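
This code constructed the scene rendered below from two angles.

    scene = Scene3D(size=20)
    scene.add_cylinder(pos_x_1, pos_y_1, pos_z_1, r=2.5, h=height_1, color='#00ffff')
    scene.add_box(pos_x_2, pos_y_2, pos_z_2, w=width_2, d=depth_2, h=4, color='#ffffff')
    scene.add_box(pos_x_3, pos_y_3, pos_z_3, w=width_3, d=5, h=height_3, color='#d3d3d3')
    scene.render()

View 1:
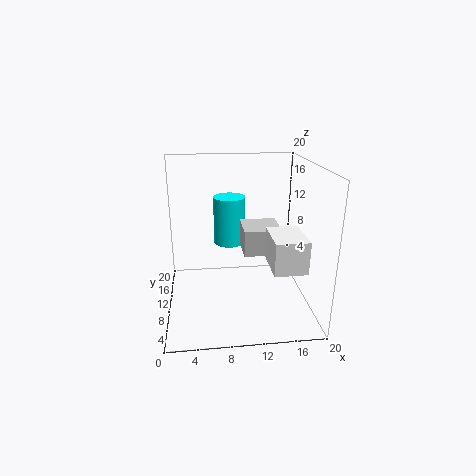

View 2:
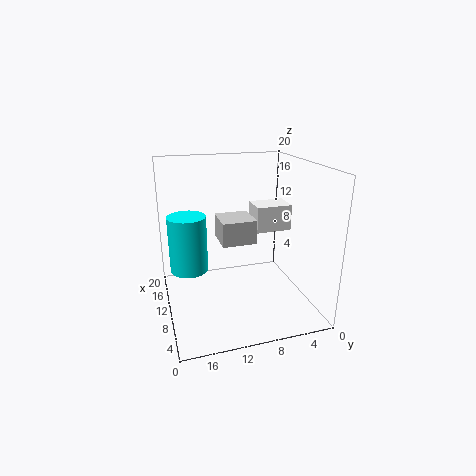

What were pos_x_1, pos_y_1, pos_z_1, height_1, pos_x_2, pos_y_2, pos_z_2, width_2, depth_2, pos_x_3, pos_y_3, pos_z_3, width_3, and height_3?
pos_x_1 = 9.5; pos_y_1 = 17; pos_z_1 = 6.5; height_1 = 7.5; pos_x_2 = 13; pos_y_2 = 0.5; pos_z_2 = 9; width_2 = 4; depth_2 = 5.5; pos_x_3 = 10.5; pos_y_3 = 7; pos_z_3 = 8.5; width_3 = 5; height_3 = 3.5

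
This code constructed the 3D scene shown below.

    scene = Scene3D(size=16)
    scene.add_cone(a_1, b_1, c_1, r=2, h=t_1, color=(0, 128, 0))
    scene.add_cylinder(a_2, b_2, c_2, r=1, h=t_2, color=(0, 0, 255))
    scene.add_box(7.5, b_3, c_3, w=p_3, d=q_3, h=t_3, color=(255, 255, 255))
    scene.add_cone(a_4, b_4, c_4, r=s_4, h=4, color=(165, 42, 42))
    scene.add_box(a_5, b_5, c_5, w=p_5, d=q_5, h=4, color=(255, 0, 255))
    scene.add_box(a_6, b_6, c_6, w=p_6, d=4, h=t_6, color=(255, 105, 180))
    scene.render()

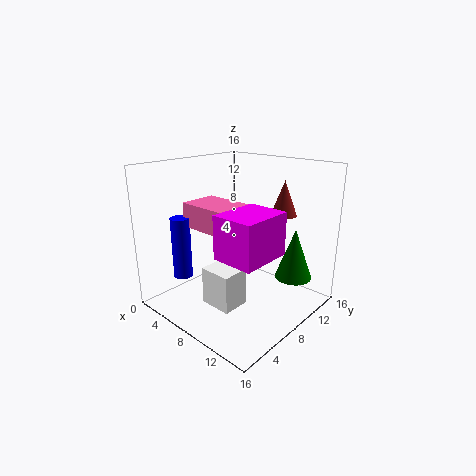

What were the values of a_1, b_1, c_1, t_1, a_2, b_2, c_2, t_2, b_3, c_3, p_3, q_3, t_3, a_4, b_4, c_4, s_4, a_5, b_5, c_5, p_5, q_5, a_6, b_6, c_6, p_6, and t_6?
a_1 = 13.5; b_1 = 11; c_1 = 4; t_1 = 5.5; a_2 = 5; b_2 = 2.5; c_2 = 4.5; t_2 = 6.5; b_3 = 3; c_3 = 2; p_3 = 3.5; q_3 = 3; t_3 = 4; a_4 = 10.5; b_4 = 13; c_4 = 10; s_4 = 1.5; a_5 = 11.5; b_5 = 1; c_5 = 9; p_5 = 4; q_5 = 5; a_6 = 5; b_6 = 3; c_6 = 10; p_6 = 5.5; t_6 = 2.5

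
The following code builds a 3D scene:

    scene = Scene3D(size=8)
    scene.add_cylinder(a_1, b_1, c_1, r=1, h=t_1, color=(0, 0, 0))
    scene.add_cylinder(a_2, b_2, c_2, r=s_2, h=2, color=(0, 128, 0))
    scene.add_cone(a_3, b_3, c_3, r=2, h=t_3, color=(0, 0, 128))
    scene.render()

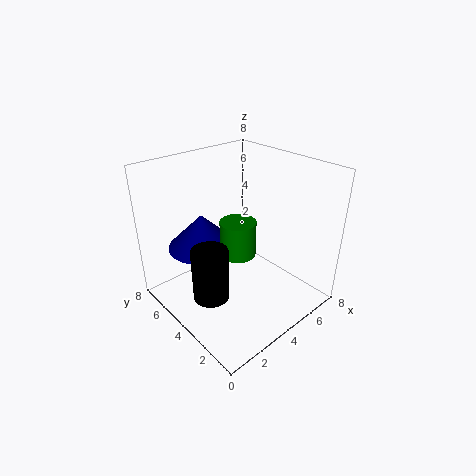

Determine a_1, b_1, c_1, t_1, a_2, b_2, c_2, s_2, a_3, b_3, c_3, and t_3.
a_1 = 2, b_1 = 4, c_1 = 1, t_1 = 3, a_2 = 4, b_2 = 4, c_2 = 3, s_2 = 1, a_3 = 3, b_3 = 6, c_3 = 3, t_3 = 2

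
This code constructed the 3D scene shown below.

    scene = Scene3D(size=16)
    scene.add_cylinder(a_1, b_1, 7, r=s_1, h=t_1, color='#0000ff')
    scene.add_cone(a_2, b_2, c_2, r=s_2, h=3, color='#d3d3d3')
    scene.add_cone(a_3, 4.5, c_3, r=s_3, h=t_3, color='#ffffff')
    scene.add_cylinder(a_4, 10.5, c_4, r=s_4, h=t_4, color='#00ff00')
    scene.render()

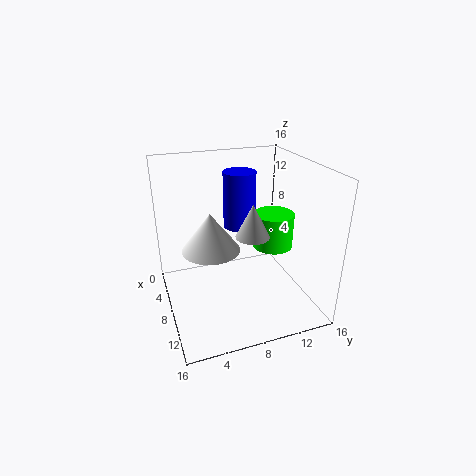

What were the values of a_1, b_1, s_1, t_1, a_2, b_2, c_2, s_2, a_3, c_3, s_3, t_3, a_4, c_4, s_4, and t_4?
a_1 = 3
b_1 = 10
s_1 = 2
t_1 = 7
a_2 = 14.5
b_2 = 7
c_2 = 11.5
s_2 = 1.5
a_3 = 9.5
c_3 = 8
s_3 = 3
t_3 = 4
a_4 = 11.5
c_4 = 8.5
s_4 = 2
t_4 = 3.5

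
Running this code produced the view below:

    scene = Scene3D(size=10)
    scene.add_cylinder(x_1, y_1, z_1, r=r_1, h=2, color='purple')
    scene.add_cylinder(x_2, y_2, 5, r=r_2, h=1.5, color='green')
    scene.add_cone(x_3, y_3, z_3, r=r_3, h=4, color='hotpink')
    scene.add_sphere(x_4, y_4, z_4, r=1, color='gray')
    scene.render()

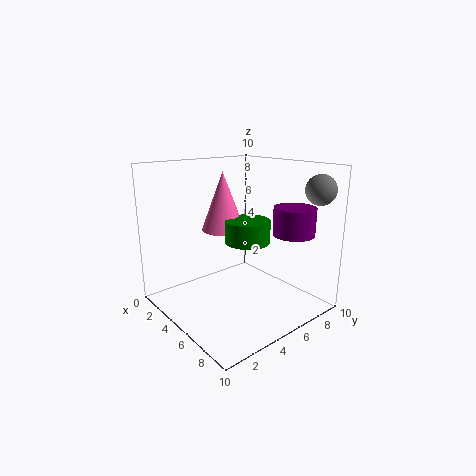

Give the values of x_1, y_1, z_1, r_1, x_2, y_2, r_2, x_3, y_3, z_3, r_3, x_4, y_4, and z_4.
x_1 = 7; y_1 = 8.5; z_1 = 5; r_1 = 1.5; x_2 = 6; y_2 = 5; r_2 = 1.5; x_3 = 4; y_3 = 4.5; z_3 = 5.5; r_3 = 1.5; x_4 = 9; y_4 = 8.5; z_4 = 8.5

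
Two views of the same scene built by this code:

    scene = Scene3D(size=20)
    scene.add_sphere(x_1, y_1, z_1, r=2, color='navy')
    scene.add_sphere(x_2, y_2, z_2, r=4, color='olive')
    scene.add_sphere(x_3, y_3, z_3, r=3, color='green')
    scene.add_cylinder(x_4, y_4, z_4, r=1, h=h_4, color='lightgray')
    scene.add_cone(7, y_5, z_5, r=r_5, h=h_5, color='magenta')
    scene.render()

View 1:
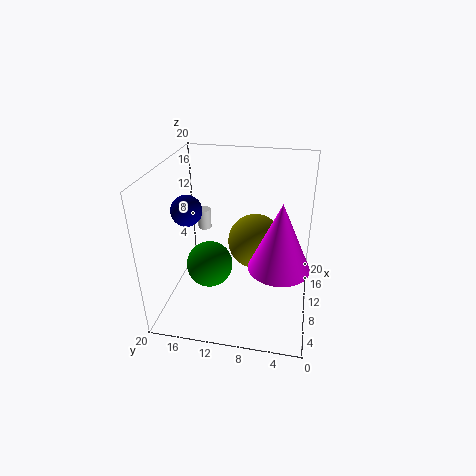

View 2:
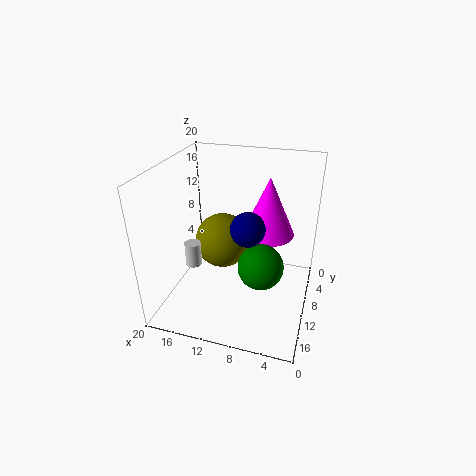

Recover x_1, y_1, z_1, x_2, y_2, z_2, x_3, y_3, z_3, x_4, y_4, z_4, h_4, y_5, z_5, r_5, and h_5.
x_1 = 7; y_1 = 16; z_1 = 15; x_2 = 13; y_2 = 8; z_2 = 8; x_3 = 6; y_3 = 13; z_3 = 8; x_4 = 14; y_4 = 16; z_4 = 9; h_4 = 3; y_5 = 4; z_5 = 8; r_5 = 4; h_5 = 9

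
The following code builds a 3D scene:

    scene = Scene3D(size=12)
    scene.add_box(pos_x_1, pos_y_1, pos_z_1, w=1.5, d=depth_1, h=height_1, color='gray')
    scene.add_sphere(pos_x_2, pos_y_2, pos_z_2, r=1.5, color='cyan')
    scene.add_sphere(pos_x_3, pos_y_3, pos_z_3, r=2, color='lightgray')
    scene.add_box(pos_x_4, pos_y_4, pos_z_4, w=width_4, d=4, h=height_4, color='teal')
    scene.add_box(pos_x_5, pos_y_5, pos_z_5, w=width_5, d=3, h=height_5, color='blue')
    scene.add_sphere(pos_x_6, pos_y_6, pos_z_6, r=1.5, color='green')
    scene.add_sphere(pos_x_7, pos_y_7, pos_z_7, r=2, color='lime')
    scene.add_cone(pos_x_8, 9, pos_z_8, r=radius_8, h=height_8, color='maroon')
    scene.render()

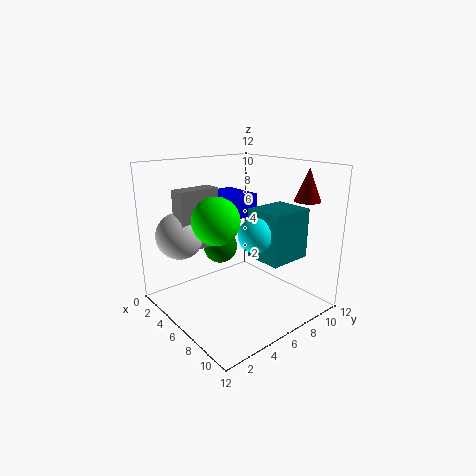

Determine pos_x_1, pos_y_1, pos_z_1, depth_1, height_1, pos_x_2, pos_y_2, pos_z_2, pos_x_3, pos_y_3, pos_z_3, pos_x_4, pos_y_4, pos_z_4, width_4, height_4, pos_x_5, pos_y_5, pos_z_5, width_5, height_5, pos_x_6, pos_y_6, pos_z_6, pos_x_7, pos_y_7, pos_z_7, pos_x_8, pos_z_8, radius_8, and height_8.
pos_x_1 = 2.5
pos_y_1 = 2
pos_z_1 = 5
depth_1 = 3.5
height_1 = 5
pos_x_2 = 6.5
pos_y_2 = 7.5
pos_z_2 = 6
pos_x_3 = 2.5
pos_y_3 = 2.5
pos_z_3 = 6
pos_x_4 = 5
pos_y_4 = 8
pos_z_4 = 3.5
width_4 = 3.5
height_4 = 4.5
pos_x_5 = 0.5
pos_y_5 = 6.5
pos_z_5 = 7
width_5 = 4
height_5 = 2
pos_x_6 = 3.5
pos_y_6 = 6
pos_z_6 = 4.5
pos_x_7 = 5
pos_y_7 = 4.5
pos_z_7 = 7.5
pos_x_8 = 10.5
pos_z_8 = 9.5
radius_8 = 1
height_8 = 2.5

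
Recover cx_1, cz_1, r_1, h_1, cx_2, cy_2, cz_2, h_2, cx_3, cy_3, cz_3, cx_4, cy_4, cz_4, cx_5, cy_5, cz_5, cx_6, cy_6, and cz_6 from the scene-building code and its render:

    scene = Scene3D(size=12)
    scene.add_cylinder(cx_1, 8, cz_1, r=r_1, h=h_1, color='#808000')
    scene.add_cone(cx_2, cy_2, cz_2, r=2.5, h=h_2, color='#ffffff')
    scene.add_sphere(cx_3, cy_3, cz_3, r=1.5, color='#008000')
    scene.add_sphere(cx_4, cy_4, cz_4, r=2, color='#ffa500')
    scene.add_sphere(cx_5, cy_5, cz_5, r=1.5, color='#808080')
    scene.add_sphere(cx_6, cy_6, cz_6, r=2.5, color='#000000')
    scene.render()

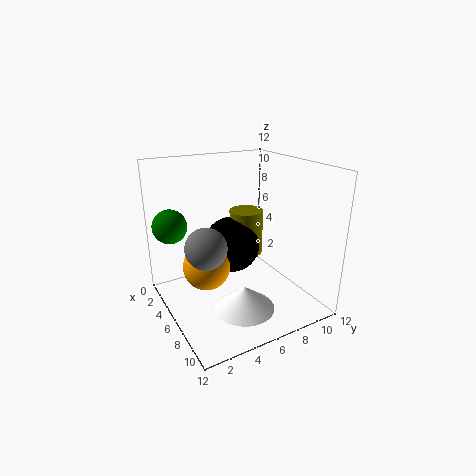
cx_1 = 4, cz_1 = 3.5, r_1 = 1.5, h_1 = 4, cx_2 = 8, cy_2 = 5.5, cz_2 = 0.5, h_2 = 2, cx_3 = 2, cy_3 = 1.5, cz_3 = 6.5, cx_4 = 5, cy_4 = 3.5, cz_4 = 3.5, cx_5 = 8.5, cy_5 = 2, cz_5 = 7, cx_6 = 4, cy_6 = 6.5, cz_6 = 4.5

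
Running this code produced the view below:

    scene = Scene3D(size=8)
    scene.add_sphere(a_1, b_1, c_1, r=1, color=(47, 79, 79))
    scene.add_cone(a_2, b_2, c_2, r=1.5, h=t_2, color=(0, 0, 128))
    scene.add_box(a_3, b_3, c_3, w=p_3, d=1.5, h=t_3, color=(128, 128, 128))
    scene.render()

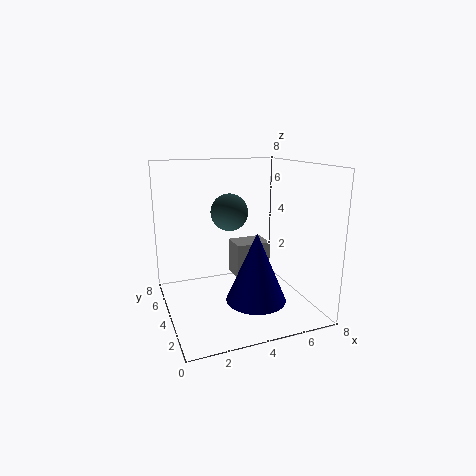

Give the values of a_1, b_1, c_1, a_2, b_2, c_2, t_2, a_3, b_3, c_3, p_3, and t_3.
a_1 = 3.5, b_1 = 4, c_1 = 5.5, a_2 = 4, b_2 = 1.5, c_2 = 1.5, t_2 = 3.5, a_3 = 4, b_3 = 4, c_3 = 1.5, p_3 = 2, t_3 = 2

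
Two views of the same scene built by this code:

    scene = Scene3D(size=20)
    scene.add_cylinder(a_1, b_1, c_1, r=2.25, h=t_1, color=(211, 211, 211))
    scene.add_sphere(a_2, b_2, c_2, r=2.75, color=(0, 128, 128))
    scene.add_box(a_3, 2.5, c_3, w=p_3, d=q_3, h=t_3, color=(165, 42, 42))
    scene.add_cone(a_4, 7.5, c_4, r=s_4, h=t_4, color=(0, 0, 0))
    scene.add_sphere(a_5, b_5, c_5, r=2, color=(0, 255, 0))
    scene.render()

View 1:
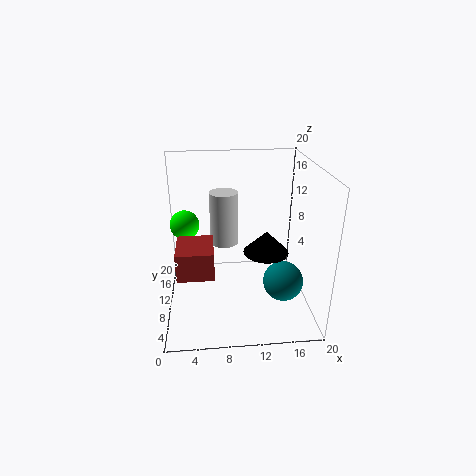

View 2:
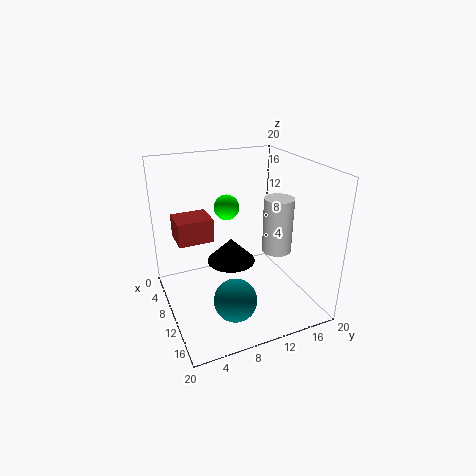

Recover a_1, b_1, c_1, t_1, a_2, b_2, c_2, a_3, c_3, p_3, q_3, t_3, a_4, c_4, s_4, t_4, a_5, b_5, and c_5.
a_1 = 8.5; b_1 = 17.25; c_1 = 5.75; t_1 = 8.5; a_2 = 16; b_2 = 7; c_2 = 4.5; a_3 = 2; c_3 = 8.25; p_3 = 4.5; q_3 = 5.25; t_3 = 3.5; a_4 = 13.5; c_4 = 9; s_4 = 3; t_4 = 3; a_5 = 2.75; b_5 = 11.25; c_5 = 11.75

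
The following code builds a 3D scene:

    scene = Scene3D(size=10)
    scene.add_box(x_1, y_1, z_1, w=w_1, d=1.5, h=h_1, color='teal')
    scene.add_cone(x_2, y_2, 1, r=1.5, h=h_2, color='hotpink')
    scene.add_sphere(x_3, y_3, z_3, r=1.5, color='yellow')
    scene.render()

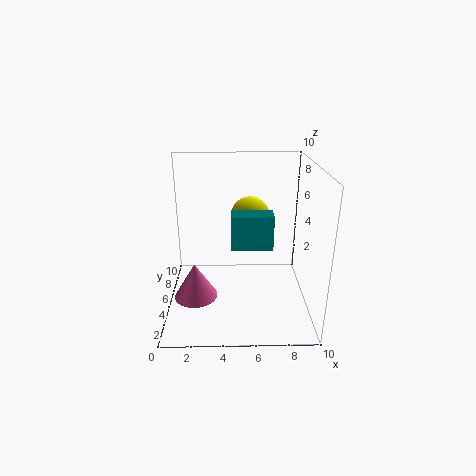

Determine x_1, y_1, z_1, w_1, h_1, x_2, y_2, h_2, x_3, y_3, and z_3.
x_1 = 4.5
y_1 = 5
z_1 = 4
w_1 = 3
h_1 = 2.5
x_2 = 2
y_2 = 4
h_2 = 2.5
x_3 = 6
y_3 = 8
z_3 = 5.5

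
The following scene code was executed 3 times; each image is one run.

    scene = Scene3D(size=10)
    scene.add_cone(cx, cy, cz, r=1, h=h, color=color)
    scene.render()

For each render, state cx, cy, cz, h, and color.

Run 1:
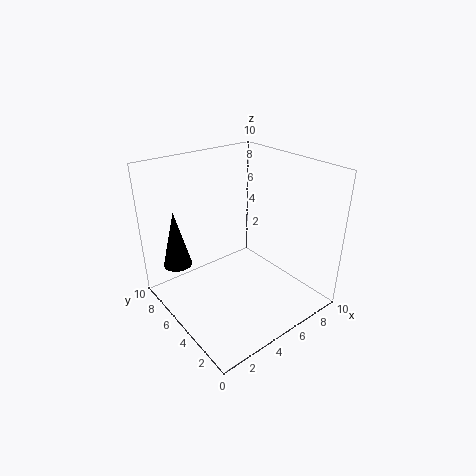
cx = 1.5
cy = 7.5
cz = 3
h = 4
color = 'black'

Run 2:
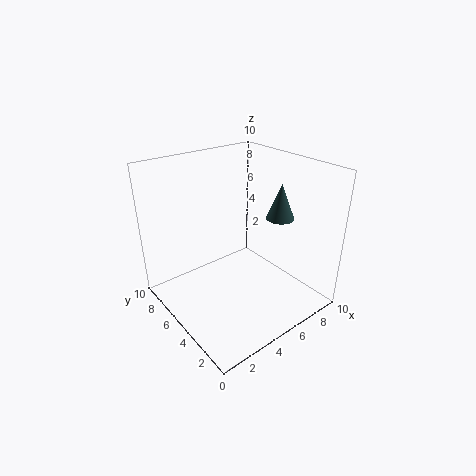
cx = 8
cy = 4
cz = 6
h = 2.5
color = 'darkslategray'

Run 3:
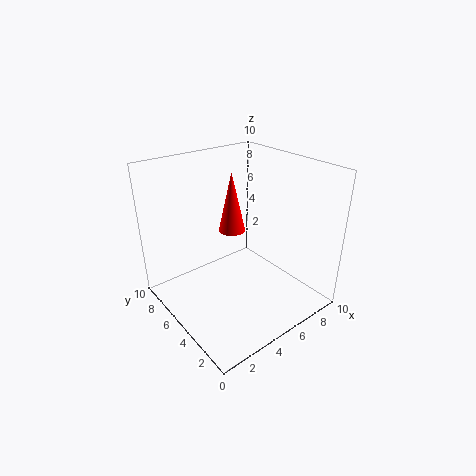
cx = 6
cy = 7
cz = 4.5
h = 4.5
color = 'red'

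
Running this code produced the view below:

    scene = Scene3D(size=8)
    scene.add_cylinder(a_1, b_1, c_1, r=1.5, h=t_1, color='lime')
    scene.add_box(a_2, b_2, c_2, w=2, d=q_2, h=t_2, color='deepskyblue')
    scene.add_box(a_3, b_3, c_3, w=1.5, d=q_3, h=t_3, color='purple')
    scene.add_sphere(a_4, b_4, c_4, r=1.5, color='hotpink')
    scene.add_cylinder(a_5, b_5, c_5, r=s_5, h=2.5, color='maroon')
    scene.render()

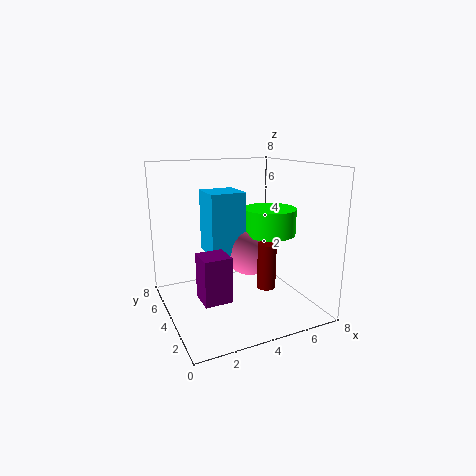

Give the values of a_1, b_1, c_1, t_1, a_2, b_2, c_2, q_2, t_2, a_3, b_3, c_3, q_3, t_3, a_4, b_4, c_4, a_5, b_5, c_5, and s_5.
a_1 = 6
b_1 = 4
c_1 = 4
t_1 = 1.5
a_2 = 2.5
b_2 = 4
c_2 = 3
q_2 = 2
t_2 = 3.5
a_3 = 1.5
b_3 = 2.5
c_3 = 1
q_3 = 1.5
t_3 = 2.5
a_4 = 5
b_4 = 4.5
c_4 = 3
a_5 = 5
b_5 = 2.5
c_5 = 1.5
s_5 = 0.5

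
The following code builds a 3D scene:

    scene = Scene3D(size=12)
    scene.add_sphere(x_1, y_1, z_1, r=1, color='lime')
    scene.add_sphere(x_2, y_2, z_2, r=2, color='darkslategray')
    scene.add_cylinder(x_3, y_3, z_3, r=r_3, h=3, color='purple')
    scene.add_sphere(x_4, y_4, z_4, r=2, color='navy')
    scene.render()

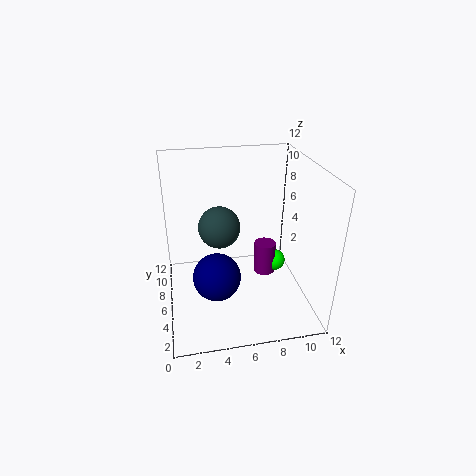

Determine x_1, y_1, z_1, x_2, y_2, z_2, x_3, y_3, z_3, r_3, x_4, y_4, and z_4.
x_1 = 10
y_1 = 8
z_1 = 2
x_2 = 5
y_2 = 10
z_2 = 5
x_3 = 9
y_3 = 8
z_3 = 1
r_3 = 1
x_4 = 4
y_4 = 5
z_4 = 3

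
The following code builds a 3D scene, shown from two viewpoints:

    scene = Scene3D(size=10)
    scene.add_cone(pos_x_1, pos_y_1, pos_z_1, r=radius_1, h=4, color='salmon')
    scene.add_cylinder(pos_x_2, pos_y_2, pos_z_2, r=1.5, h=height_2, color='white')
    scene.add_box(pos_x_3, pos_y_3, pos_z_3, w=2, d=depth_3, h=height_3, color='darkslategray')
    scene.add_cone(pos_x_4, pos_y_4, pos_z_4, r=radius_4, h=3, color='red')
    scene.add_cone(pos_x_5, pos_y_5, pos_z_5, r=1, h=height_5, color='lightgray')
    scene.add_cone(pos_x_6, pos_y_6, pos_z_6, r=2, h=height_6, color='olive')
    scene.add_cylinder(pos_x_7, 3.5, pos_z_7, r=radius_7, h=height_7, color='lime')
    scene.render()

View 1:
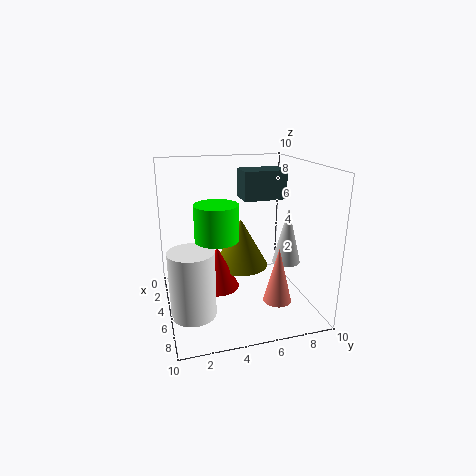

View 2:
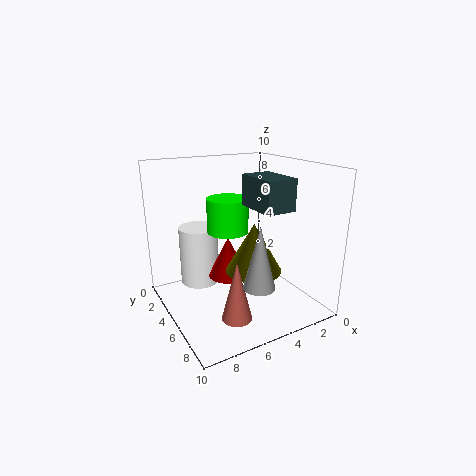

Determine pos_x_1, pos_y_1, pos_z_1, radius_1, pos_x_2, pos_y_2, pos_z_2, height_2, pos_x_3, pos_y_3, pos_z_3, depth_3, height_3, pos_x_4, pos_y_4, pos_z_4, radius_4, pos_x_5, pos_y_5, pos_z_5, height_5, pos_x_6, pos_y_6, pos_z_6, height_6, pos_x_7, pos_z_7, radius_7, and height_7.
pos_x_1 = 6.5
pos_y_1 = 7.5
pos_z_1 = 0.5
radius_1 = 1
pos_x_2 = 6.5
pos_y_2 = 1.5
pos_z_2 = 0.5
height_2 = 4.5
pos_x_3 = 3
pos_y_3 = 5.5
pos_z_3 = 7.5
depth_3 = 3
height_3 = 2
pos_x_4 = 5
pos_y_4 = 3.5
pos_z_4 = 1.5
radius_4 = 1.5
pos_x_5 = 5.5
pos_y_5 = 8.5
pos_z_5 = 3
height_5 = 4
pos_x_6 = 4
pos_y_6 = 5.5
pos_z_6 = 2.5
height_6 = 3.5
pos_x_7 = 5
pos_z_7 = 5
radius_7 = 1.5
height_7 = 2.5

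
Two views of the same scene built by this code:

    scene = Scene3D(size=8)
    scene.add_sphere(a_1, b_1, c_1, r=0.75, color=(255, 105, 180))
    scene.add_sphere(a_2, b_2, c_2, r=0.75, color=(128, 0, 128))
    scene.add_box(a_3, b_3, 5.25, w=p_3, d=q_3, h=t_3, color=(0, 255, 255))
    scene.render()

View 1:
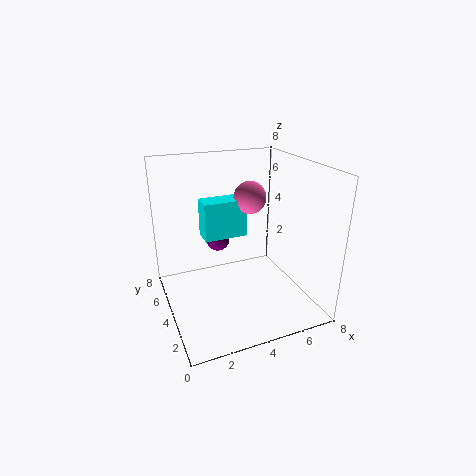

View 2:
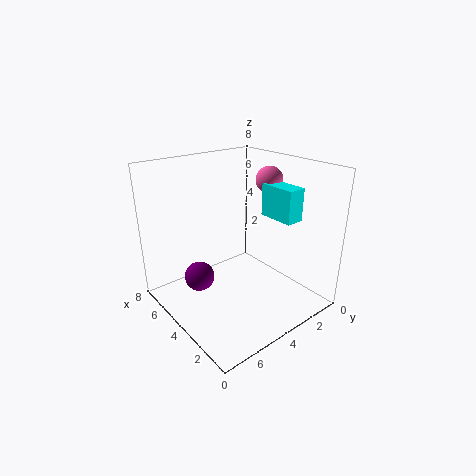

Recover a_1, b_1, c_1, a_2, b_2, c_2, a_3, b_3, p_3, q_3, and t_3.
a_1 = 3.75; b_1 = 2; c_1 = 7; a_2 = 3.75; b_2 = 6.75; c_2 = 2.75; a_3 = 1.5; b_3 = 1.75; p_3 = 2; q_3 = 1; t_3 = 1.75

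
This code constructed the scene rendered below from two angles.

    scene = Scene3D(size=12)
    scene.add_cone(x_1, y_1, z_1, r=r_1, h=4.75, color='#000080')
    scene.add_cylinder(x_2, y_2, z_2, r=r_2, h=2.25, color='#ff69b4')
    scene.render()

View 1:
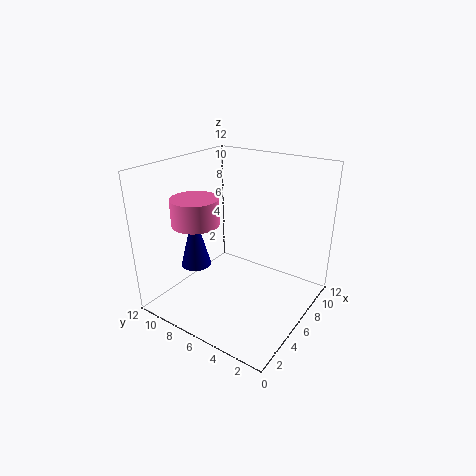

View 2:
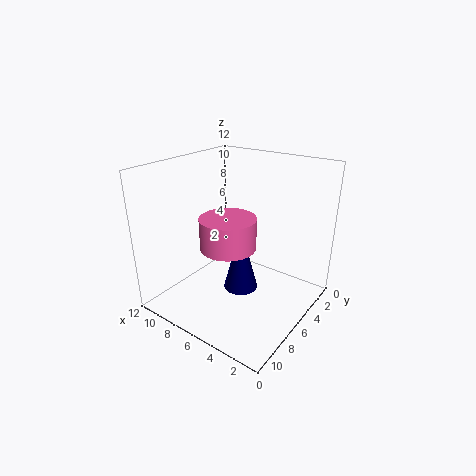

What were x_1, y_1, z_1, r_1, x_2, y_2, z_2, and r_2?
x_1 = 3.75
y_1 = 8.75
z_1 = 3.75
r_1 = 1.25
x_2 = 4.5
y_2 = 9.25
z_2 = 7
r_2 = 2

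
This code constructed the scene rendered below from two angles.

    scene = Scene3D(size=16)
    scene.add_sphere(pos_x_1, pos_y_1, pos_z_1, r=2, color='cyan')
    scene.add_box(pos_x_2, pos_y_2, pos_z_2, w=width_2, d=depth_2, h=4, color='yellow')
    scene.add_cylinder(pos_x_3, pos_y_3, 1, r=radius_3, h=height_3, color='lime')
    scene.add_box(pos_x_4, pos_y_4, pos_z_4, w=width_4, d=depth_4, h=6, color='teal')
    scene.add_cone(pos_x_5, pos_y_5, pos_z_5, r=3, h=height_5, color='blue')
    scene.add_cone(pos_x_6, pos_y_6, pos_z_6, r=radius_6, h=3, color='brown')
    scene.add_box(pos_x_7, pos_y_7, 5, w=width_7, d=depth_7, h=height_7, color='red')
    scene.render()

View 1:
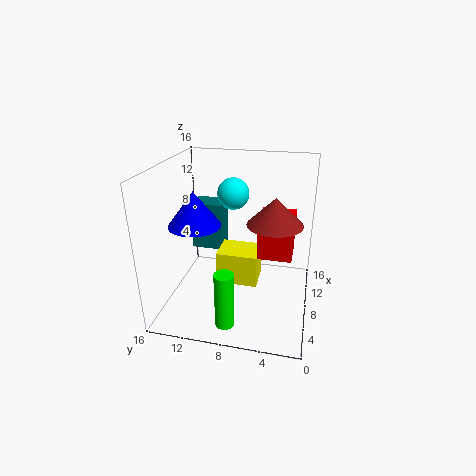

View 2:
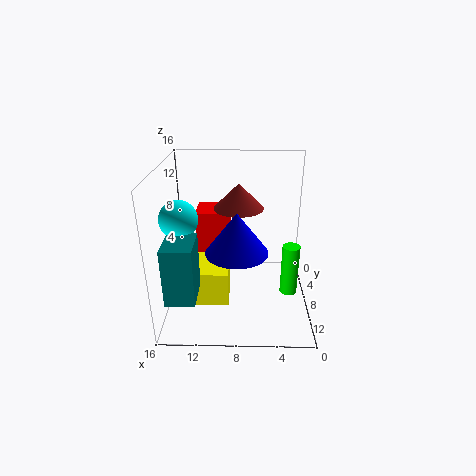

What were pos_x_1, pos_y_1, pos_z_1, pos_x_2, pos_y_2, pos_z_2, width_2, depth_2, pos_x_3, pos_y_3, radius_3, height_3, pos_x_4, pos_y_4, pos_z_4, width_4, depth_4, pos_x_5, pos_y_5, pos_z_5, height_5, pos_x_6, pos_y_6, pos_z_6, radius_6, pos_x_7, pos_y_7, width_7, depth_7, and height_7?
pos_x_1 = 14, pos_y_1 = 10, pos_z_1 = 11, pos_x_2 = 9, pos_y_2 = 6, pos_z_2 = 1, width_2 = 4, depth_2 = 5, pos_x_3 = 2, pos_y_3 = 8, radius_3 = 1, height_3 = 6, pos_x_4 = 12, pos_y_4 = 11, pos_z_4 = 4, width_4 = 3, depth_4 = 4, pos_x_5 = 8, pos_y_5 = 13, pos_z_5 = 9, height_5 = 4, pos_x_6 = 8, pos_y_6 = 4, pos_z_6 = 10, radius_6 = 3, pos_x_7 = 9, pos_y_7 = 2, width_7 = 4, depth_7 = 4, height_7 = 5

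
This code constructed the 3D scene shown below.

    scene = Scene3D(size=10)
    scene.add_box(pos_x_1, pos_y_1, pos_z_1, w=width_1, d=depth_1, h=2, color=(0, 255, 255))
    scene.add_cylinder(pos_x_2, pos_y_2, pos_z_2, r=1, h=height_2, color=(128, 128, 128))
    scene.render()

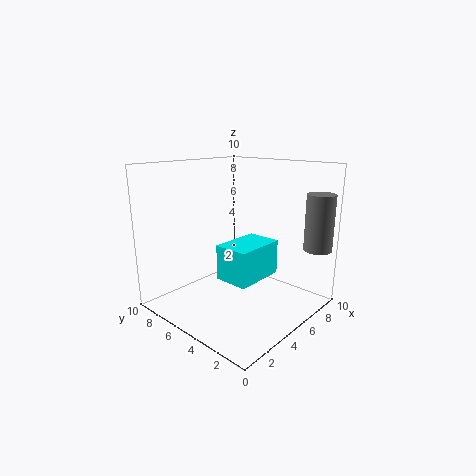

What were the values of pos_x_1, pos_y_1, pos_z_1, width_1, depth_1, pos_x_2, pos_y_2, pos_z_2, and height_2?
pos_x_1 = 1
pos_y_1 = 1
pos_z_1 = 4
width_1 = 3
depth_1 = 2
pos_x_2 = 9
pos_y_2 = 1
pos_z_2 = 4
height_2 = 4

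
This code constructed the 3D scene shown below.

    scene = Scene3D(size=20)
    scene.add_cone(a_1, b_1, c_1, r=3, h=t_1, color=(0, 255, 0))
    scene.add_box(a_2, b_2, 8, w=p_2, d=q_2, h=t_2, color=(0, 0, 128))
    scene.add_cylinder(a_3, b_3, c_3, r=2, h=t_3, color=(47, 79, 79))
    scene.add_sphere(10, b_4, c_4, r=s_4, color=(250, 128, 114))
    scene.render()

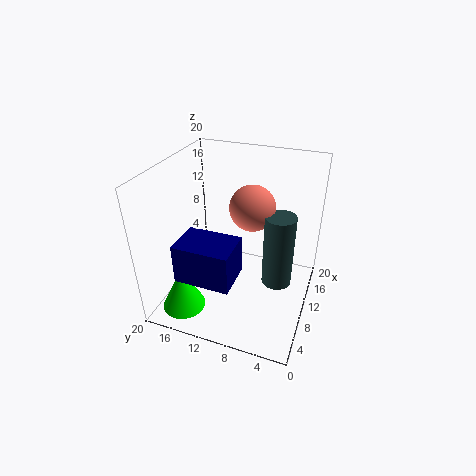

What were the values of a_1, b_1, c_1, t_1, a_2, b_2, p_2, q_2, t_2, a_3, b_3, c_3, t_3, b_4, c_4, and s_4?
a_1 = 4
b_1 = 16
c_1 = 1
t_1 = 6
a_2 = 1
b_2 = 8
p_2 = 5
q_2 = 7
t_2 = 5
a_3 = 9
b_3 = 4
c_3 = 5
t_3 = 10
b_4 = 8
c_4 = 15
s_4 = 3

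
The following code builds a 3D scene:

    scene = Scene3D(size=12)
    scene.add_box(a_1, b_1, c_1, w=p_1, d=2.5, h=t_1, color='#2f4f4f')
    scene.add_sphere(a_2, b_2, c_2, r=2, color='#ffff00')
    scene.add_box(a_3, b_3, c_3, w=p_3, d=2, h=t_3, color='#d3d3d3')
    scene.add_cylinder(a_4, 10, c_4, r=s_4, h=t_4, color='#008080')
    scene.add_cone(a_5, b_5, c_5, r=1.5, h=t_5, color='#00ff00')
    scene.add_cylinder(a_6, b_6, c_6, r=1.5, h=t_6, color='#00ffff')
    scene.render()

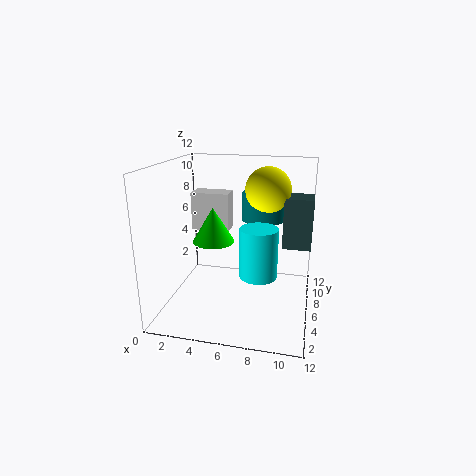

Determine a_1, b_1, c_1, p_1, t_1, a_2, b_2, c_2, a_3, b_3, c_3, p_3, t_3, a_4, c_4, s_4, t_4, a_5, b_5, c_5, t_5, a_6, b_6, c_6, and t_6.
a_1 = 9.5
b_1 = 8
c_1 = 4.5
p_1 = 2.5
t_1 = 4.5
a_2 = 8
b_2 = 9
c_2 = 9.5
a_3 = 1
b_3 = 8.5
c_3 = 5.5
p_3 = 3.5
t_3 = 3.5
a_4 = 7.5
c_4 = 6.5
s_4 = 2
t_4 = 2.5
a_5 = 5
b_5 = 2.5
c_5 = 7
t_5 = 2.5
a_6 = 8
b_6 = 4.5
c_6 = 3.5
t_6 = 4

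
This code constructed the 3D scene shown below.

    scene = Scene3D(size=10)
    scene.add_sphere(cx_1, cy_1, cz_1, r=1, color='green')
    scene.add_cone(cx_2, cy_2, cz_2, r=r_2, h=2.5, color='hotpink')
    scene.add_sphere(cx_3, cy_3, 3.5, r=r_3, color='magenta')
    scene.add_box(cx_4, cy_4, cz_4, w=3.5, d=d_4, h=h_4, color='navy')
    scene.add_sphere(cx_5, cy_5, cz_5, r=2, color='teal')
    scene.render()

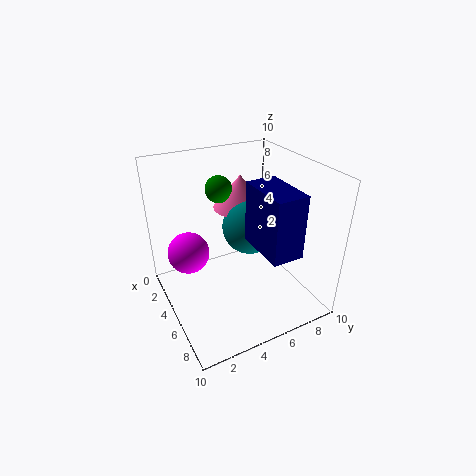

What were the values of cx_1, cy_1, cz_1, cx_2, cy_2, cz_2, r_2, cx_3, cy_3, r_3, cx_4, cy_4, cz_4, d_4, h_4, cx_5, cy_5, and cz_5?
cx_1 = 2, cy_1 = 5, cz_1 = 7.5, cx_2 = 2.5, cy_2 = 6.5, cz_2 = 6, r_2 = 2, cx_3 = 3, cy_3 = 2, r_3 = 1.5, cx_4 = 6, cy_4 = 5, cz_4 = 5.5, d_4 = 2, h_4 = 4, cx_5 = 4, cy_5 = 6.5, cz_5 = 5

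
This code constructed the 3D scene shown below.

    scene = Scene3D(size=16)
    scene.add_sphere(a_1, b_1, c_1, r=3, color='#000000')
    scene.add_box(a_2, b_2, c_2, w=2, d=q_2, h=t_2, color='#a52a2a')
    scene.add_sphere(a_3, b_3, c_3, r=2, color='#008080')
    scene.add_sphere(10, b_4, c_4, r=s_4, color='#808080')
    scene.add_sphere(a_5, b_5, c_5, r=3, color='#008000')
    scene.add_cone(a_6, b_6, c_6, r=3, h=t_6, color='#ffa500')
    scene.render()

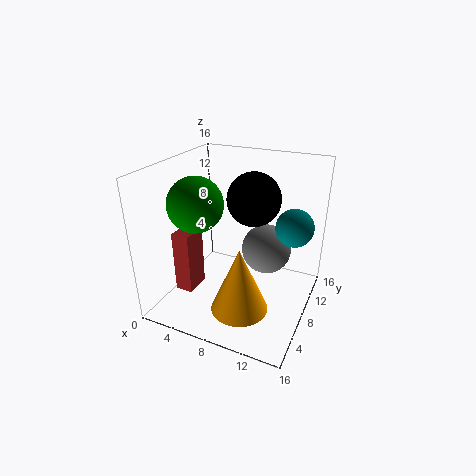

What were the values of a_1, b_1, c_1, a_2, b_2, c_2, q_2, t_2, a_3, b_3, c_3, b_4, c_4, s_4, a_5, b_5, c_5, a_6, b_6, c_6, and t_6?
a_1 = 9, b_1 = 10, c_1 = 12, a_2 = 2, b_2 = 4, c_2 = 2, q_2 = 3, t_2 = 7, a_3 = 14, b_3 = 9, c_3 = 10, b_4 = 12, c_4 = 5, s_4 = 3, a_5 = 4, b_5 = 6, c_5 = 12, a_6 = 10, b_6 = 4, c_6 = 2, t_6 = 7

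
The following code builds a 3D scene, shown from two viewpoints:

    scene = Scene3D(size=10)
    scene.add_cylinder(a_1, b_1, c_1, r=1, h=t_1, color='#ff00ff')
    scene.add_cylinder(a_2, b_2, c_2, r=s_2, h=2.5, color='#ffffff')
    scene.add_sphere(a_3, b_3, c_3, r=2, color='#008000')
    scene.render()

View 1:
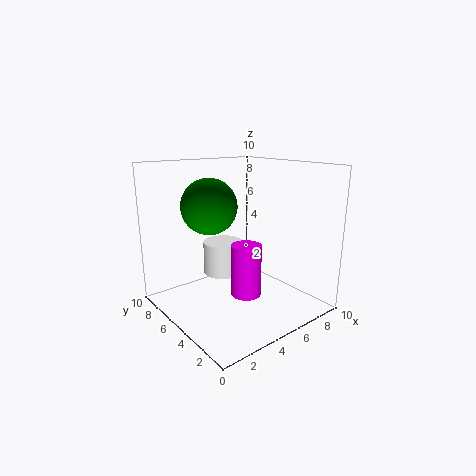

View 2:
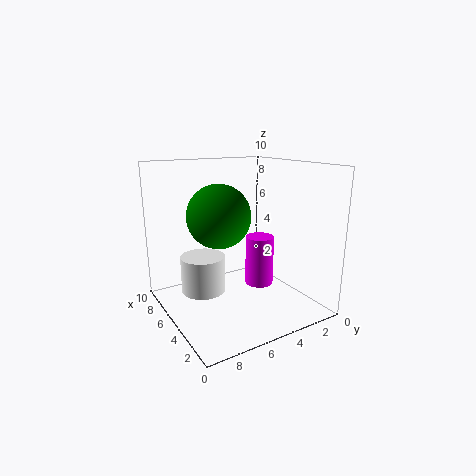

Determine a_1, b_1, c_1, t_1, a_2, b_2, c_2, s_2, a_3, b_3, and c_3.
a_1 = 4.5, b_1 = 3.5, c_1 = 1.5, t_1 = 3.5, a_2 = 5.5, b_2 = 7.5, c_2 = 1.5, s_2 = 1.5, a_3 = 4, b_3 = 7, c_3 = 7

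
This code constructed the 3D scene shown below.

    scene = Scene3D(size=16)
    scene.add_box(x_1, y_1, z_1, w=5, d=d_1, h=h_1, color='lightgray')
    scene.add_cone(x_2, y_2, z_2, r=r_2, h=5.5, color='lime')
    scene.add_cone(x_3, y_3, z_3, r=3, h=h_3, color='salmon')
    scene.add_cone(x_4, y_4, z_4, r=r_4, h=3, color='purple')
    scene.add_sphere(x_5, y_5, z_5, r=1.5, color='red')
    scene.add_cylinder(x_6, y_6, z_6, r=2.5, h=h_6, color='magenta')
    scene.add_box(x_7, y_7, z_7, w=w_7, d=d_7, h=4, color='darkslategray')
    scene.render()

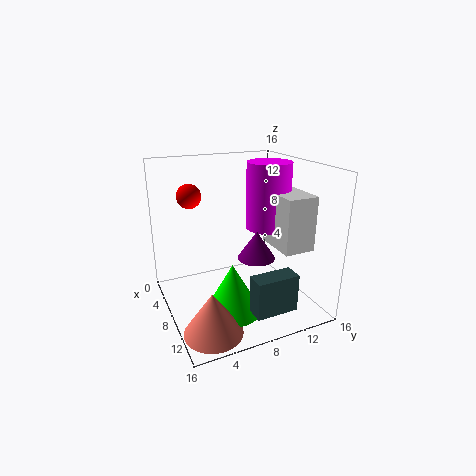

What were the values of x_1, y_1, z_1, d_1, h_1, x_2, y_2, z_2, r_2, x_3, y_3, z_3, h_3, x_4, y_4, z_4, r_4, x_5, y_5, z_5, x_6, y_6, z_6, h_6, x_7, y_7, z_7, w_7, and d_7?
x_1 = 7.5; y_1 = 11.5; z_1 = 7; d_1 = 3.5; h_1 = 6; x_2 = 11; y_2 = 6; z_2 = 1; r_2 = 3; x_3 = 13; y_3 = 3; z_3 = 0.5; h_3 = 4.5; x_4 = 10.5; y_4 = 9; z_4 = 6.5; r_4 = 2; x_5 = 1.5; y_5 = 4.5; z_5 = 11.5; x_6 = 7.5; y_6 = 12; z_6 = 8.5; h_6 = 7.5; x_7 = 13; y_7 = 7; z_7 = 2; w_7 = 2; d_7 = 4.5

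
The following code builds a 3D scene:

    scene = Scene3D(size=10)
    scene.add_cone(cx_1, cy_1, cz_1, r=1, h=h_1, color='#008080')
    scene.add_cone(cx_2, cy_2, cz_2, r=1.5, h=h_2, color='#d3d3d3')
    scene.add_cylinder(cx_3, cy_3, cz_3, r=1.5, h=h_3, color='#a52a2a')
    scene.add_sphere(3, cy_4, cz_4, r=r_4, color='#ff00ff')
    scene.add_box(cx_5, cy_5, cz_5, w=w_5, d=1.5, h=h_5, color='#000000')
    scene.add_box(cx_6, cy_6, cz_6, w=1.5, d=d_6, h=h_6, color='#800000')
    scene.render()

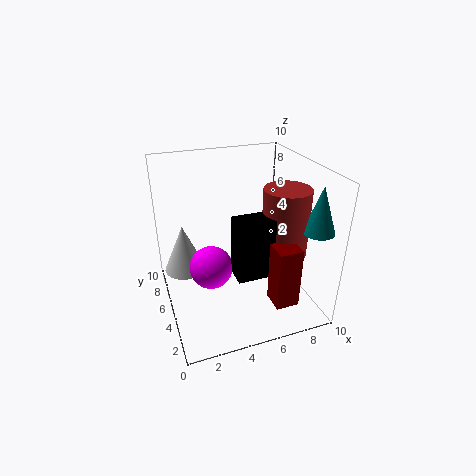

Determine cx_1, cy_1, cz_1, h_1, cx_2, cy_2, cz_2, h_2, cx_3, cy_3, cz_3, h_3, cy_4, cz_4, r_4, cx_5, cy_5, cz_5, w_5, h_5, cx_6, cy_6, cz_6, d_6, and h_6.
cx_1 = 9; cy_1 = 1.5; cz_1 = 6.5; h_1 = 3; cx_2 = 1.5; cy_2 = 7; cz_2 = 2; h_2 = 3.5; cx_3 = 7.5; cy_3 = 3; cz_3 = 4.5; h_3 = 4.5; cy_4 = 5; cz_4 = 3; r_4 = 1.5; cx_5 = 4; cy_5 = 2; cz_5 = 3.5; w_5 = 2.5; h_5 = 4; cx_6 = 6; cy_6 = 0.5; cz_6 = 2; d_6 = 1.5; h_6 = 4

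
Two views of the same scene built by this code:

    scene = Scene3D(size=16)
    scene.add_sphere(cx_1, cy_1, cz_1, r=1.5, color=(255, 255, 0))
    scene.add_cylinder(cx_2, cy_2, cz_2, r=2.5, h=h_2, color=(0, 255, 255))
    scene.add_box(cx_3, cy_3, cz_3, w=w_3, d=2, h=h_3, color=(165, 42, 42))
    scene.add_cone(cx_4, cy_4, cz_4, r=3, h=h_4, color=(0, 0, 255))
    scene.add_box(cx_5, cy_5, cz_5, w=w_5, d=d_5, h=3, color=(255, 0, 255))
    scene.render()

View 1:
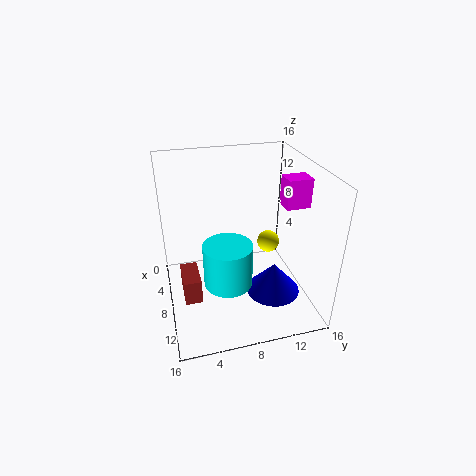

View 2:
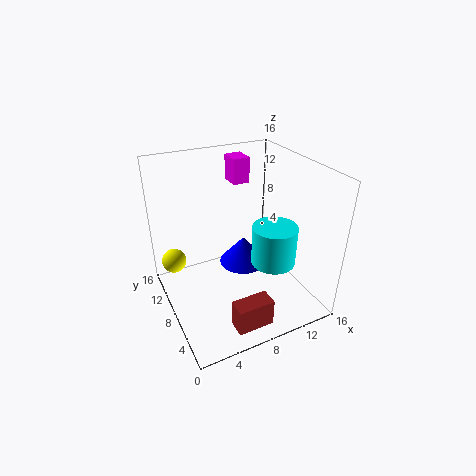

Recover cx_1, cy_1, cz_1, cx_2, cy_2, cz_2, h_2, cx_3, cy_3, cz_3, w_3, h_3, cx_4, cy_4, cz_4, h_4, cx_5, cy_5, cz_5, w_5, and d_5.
cx_1 = 2; cy_1 = 14; cz_1 = 3; cx_2 = 11.5; cy_2 = 6; cz_2 = 5; h_2 = 4.5; cx_3 = 5; cy_3 = 1.5; cz_3 = 0.5; w_3 = 4; h_3 = 3; cx_4 = 10.5; cy_4 = 11.5; cz_4 = 2; h_4 = 3.5; cx_5 = 9.5; cy_5 = 12; cz_5 = 12.5; w_5 = 2; d_5 = 2.5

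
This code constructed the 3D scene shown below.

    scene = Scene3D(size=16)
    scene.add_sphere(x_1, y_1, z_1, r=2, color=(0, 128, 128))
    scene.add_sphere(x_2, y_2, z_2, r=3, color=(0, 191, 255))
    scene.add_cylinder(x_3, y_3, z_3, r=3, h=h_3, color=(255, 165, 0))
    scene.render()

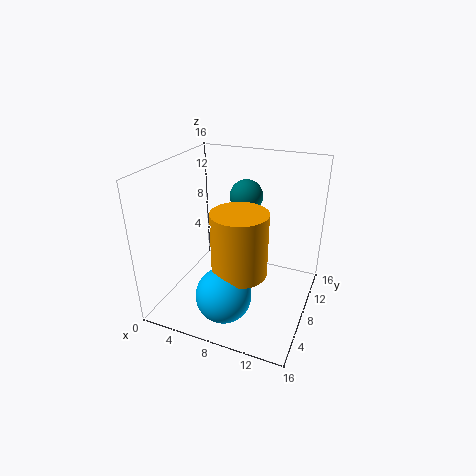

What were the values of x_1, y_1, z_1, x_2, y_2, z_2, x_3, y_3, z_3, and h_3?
x_1 = 7, y_1 = 13, z_1 = 11, x_2 = 8, y_2 = 4, z_2 = 3, x_3 = 9, y_3 = 6, z_3 = 5, h_3 = 7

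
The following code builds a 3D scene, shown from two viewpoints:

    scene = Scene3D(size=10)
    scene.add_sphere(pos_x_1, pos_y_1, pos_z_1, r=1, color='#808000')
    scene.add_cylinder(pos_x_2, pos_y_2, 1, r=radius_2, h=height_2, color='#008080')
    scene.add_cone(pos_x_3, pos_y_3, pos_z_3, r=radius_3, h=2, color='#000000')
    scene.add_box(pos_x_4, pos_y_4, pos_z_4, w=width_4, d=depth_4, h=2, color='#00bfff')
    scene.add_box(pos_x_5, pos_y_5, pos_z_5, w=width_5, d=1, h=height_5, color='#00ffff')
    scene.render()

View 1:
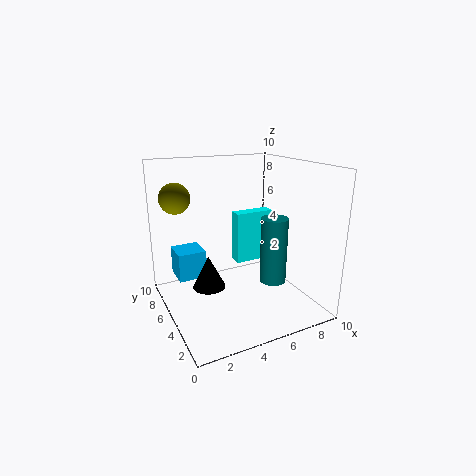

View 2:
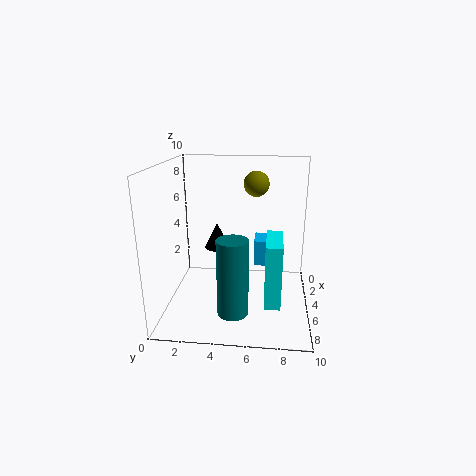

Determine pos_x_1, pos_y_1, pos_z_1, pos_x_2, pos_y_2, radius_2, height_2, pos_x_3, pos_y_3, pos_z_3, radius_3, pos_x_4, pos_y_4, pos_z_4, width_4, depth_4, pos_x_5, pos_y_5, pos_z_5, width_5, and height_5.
pos_x_1 = 1, pos_y_1 = 6, pos_z_1 = 8, pos_x_2 = 8, pos_y_2 = 5, radius_2 = 1, height_2 = 5, pos_x_3 = 2, pos_y_3 = 3, pos_z_3 = 3, radius_3 = 1, pos_x_4 = 1, pos_y_4 = 6, pos_z_4 = 2, width_4 = 2, depth_4 = 2, pos_x_5 = 6, pos_y_5 = 7, pos_z_5 = 2, width_5 = 3, height_5 = 4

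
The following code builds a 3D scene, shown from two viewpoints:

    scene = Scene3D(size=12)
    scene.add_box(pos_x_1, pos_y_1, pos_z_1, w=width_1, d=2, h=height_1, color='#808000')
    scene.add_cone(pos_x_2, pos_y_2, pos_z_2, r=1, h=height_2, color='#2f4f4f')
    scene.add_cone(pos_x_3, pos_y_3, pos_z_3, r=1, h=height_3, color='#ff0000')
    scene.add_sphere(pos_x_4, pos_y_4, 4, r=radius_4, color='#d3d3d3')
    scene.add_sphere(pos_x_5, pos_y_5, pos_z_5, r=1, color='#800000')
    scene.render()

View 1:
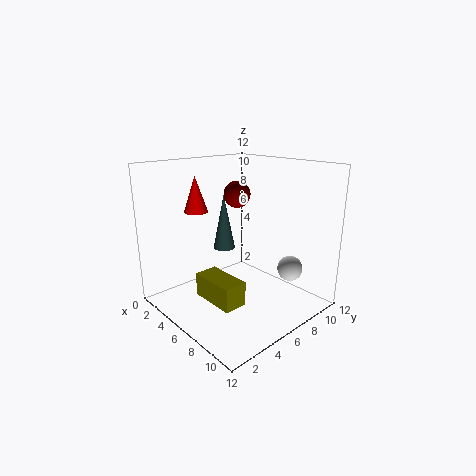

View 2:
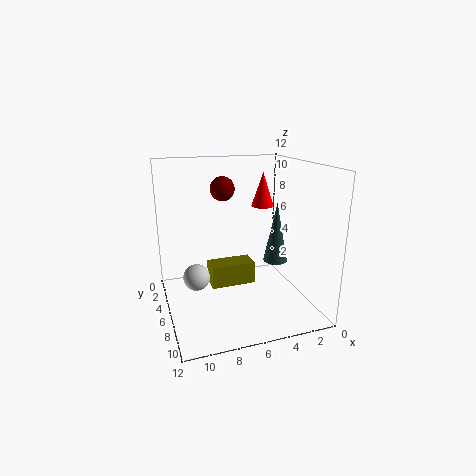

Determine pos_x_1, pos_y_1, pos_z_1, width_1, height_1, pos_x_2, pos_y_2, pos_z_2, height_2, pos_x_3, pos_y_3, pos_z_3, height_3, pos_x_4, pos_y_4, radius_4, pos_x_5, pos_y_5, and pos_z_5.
pos_x_1 = 4, pos_y_1 = 3, pos_z_1 = 1, width_1 = 4, height_1 = 2, pos_x_2 = 3, pos_y_2 = 7, pos_z_2 = 4, height_2 = 5, pos_x_3 = 3, pos_y_3 = 4, pos_z_3 = 8, height_3 = 3, pos_x_4 = 10, pos_y_4 = 8, radius_4 = 1, pos_x_5 = 7, pos_y_5 = 5, pos_z_5 = 10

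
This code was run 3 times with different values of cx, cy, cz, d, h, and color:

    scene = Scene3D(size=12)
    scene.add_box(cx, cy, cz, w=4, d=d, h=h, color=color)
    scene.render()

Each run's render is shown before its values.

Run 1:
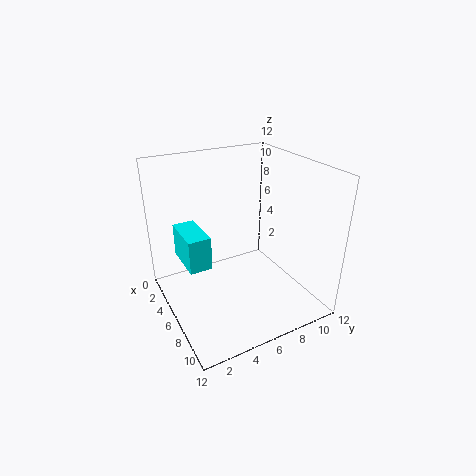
cx = 1, cy = 2, cz = 3, d = 2, h = 3, color = 'cyan'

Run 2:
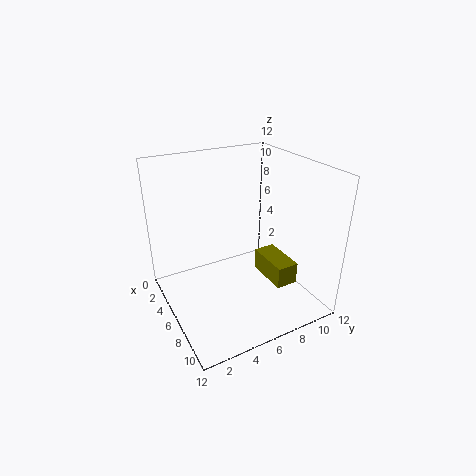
cx = 4, cy = 9, cz = 1, d = 2, h = 2, color = 'olive'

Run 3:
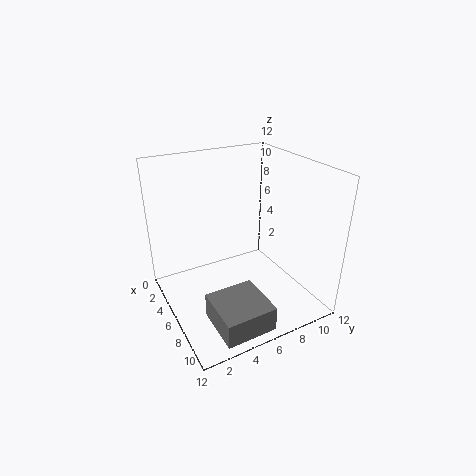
cx = 8, cy = 2, cz = 1, d = 4, h = 2, color = 'gray'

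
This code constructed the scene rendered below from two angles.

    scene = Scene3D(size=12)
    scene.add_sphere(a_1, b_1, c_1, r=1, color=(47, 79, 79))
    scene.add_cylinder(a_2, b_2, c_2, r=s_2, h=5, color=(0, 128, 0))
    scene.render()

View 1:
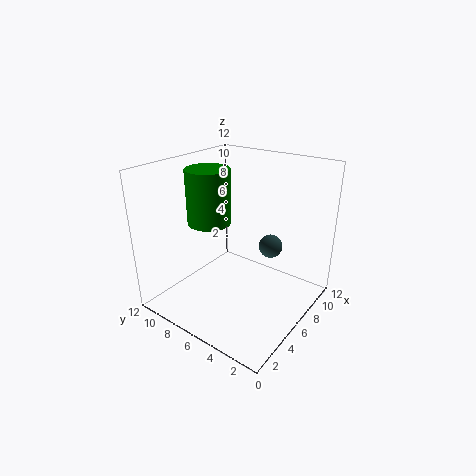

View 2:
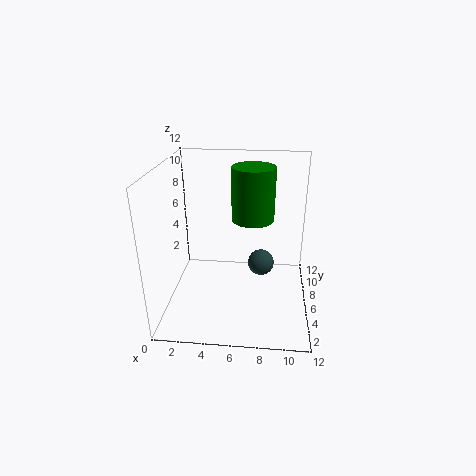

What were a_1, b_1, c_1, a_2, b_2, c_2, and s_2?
a_1 = 8, b_1 = 4, c_1 = 5, a_2 = 7, b_2 = 10, c_2 = 6, s_2 = 2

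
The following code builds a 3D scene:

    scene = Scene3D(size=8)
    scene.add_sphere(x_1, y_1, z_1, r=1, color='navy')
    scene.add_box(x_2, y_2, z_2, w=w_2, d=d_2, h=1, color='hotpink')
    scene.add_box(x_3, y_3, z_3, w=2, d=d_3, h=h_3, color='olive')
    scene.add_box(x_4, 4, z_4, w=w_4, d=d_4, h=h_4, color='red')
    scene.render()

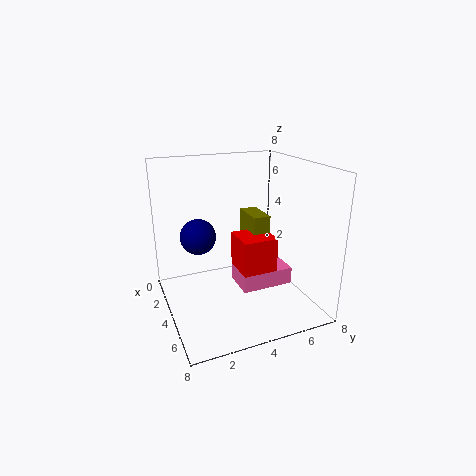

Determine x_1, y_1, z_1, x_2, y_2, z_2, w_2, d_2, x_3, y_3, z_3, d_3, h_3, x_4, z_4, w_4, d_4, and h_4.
x_1 = 3; y_1 = 2; z_1 = 4; x_2 = 3; y_2 = 4; z_2 = 1; w_2 = 2; d_2 = 3; x_3 = 2; y_3 = 5; z_3 = 3; d_3 = 1; h_3 = 2; x_4 = 3; z_4 = 1; w_4 = 2; d_4 = 2; h_4 = 3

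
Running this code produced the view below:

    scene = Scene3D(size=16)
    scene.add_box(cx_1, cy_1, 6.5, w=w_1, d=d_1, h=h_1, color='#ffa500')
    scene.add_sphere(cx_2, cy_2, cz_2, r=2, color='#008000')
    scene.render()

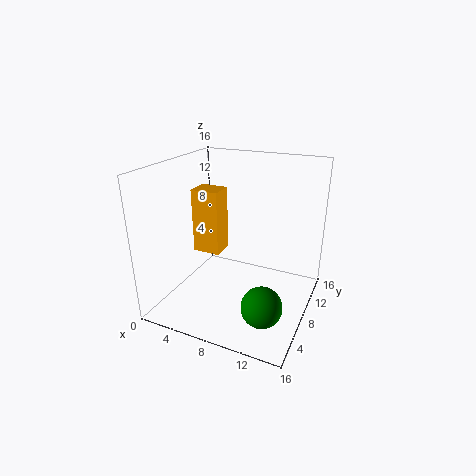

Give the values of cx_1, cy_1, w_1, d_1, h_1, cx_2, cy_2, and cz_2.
cx_1 = 3.5
cy_1 = 6
w_1 = 3
d_1 = 2.5
h_1 = 7
cx_2 = 13
cy_2 = 2.5
cz_2 = 4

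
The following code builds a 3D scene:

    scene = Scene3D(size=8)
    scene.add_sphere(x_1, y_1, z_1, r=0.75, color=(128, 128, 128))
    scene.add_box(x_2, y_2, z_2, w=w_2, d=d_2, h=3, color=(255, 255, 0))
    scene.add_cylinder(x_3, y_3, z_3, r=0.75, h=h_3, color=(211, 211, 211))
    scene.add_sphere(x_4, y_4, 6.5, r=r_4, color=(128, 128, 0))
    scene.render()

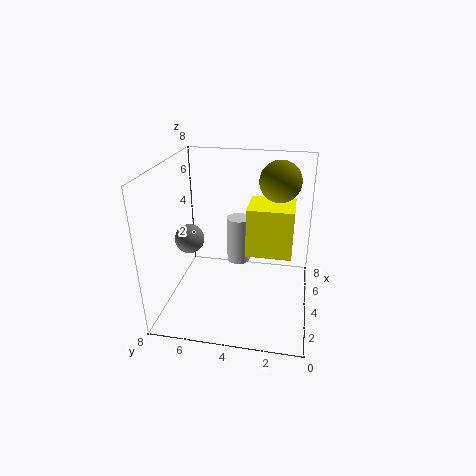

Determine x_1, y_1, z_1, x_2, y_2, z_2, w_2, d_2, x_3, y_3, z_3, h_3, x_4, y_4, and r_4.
x_1 = 2.5; y_1 = 6.25; z_1 = 4.5; x_2 = 5; y_2 = 1; z_2 = 2.25; w_2 = 2.5; d_2 = 2.75; x_3 = 6.75; y_3 = 4.5; z_3 = 1; h_3 = 3; x_4 = 6.75; y_4 = 2; r_4 = 1.25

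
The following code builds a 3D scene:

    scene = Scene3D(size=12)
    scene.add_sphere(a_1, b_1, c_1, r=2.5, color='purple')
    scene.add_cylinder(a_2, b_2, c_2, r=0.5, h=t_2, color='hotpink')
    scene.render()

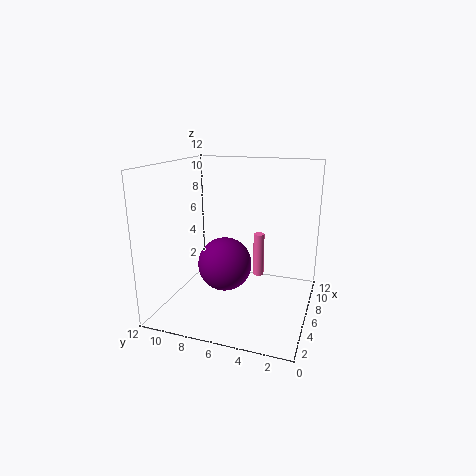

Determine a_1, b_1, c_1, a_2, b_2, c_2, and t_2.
a_1 = 8, b_1 = 8, c_1 = 2.5, a_2 = 9, b_2 = 5, c_2 = 1.5, t_2 = 4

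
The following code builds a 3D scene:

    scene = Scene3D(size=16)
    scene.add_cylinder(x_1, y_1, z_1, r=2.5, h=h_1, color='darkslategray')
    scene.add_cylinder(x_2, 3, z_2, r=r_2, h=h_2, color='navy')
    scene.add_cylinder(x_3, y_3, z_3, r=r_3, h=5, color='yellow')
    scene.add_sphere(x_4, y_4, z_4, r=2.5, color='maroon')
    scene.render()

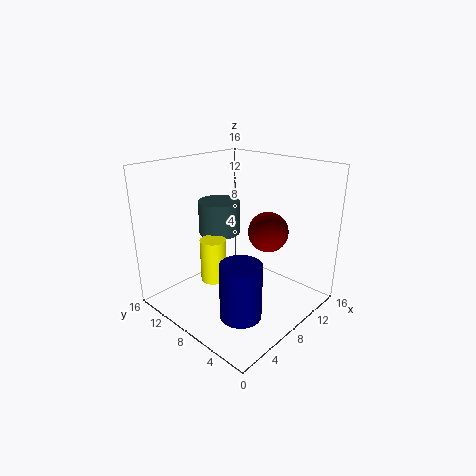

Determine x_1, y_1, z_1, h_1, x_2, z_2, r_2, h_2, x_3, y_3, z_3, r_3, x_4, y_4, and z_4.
x_1 = 9.5; y_1 = 12.5; z_1 = 7; h_1 = 4; x_2 = 3; z_2 = 3; r_2 = 2; h_2 = 5.5; x_3 = 6.5; y_3 = 10.5; z_3 = 2.5; r_3 = 1.5; x_4 = 13.5; y_4 = 8; z_4 = 7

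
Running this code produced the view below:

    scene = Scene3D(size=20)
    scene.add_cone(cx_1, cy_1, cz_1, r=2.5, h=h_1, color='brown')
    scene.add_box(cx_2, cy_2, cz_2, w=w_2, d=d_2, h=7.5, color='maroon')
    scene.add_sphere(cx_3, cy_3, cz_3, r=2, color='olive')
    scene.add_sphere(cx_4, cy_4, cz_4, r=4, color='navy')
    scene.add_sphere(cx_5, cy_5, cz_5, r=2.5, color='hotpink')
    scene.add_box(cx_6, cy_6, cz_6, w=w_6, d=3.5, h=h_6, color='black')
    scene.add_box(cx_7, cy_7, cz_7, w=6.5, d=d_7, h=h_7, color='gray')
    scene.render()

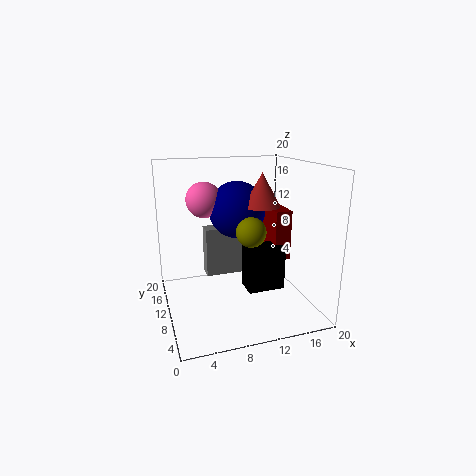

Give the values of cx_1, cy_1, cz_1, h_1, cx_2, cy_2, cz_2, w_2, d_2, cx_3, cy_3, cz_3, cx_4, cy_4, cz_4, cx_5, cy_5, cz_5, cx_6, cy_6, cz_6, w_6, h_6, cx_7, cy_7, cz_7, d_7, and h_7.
cx_1 = 13; cy_1 = 9; cz_1 = 14.5; h_1 = 4.5; cx_2 = 16; cy_2 = 10.5; cz_2 = 5.5; w_2 = 2.5; d_2 = 5.5; cx_3 = 11; cy_3 = 7.5; cz_3 = 11.5; cx_4 = 10.5; cy_4 = 12; cz_4 = 13.5; cx_5 = 6; cy_5 = 13; cz_5 = 15; cx_6 = 11.5; cy_6 = 9; cz_6 = 1.5; w_6 = 5.5; h_6 = 6.5; cx_7 = 6.5; cy_7 = 14.5; cz_7 = 2.5; d_7 = 2.5; h_7 = 7.5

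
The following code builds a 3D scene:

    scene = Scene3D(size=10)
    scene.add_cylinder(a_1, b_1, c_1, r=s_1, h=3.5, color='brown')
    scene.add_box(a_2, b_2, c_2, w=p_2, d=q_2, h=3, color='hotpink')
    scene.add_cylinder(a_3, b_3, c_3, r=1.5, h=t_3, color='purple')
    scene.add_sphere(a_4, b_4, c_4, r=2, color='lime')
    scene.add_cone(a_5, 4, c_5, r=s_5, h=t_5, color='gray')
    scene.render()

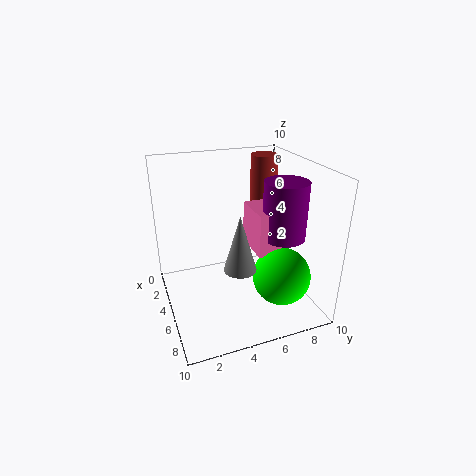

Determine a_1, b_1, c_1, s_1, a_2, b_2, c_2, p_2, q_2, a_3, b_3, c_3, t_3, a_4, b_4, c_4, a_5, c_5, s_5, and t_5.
a_1 = 2.5
b_1 = 8
c_1 = 6.5
s_1 = 1
a_2 = 3.5
b_2 = 6
c_2 = 4
p_2 = 3
q_2 = 2
a_3 = 6
b_3 = 8
c_3 = 5
t_3 = 4
a_4 = 7
b_4 = 7.5
c_4 = 2.5
a_5 = 8
c_5 = 4.5
s_5 = 1
t_5 = 3.5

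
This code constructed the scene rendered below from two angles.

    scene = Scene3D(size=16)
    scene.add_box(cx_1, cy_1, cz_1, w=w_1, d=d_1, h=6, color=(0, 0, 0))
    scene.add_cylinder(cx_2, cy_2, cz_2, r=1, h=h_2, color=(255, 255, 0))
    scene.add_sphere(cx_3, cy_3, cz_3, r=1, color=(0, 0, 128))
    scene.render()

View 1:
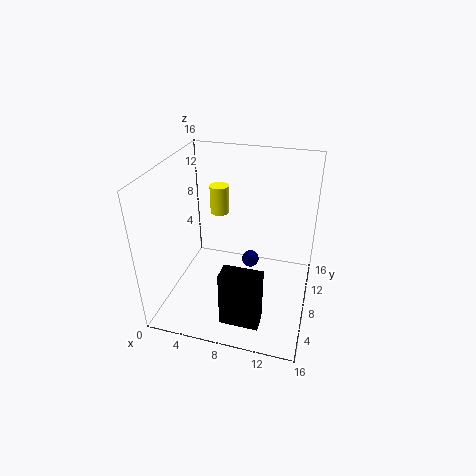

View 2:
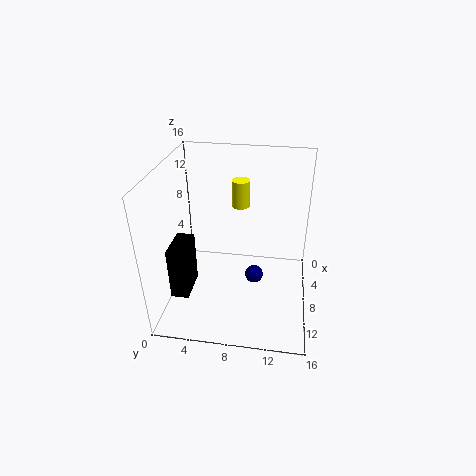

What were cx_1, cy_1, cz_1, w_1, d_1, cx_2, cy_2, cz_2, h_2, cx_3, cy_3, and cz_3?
cx_1 = 8; cy_1 = 1; cz_1 = 2; w_1 = 4; d_1 = 2; cx_2 = 6; cy_2 = 8; cz_2 = 11; h_2 = 3; cx_3 = 9; cy_3 = 10; cz_3 = 4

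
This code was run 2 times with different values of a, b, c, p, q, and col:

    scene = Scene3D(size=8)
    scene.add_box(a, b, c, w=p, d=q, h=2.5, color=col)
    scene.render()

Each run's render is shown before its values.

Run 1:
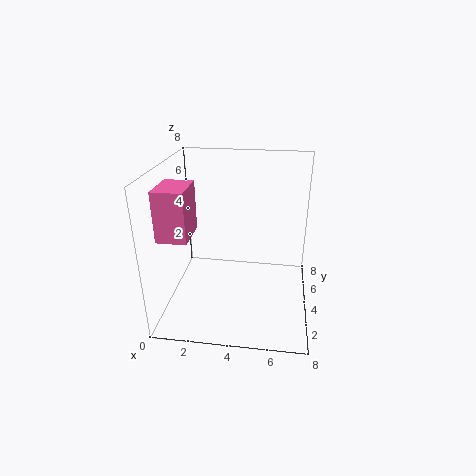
a = 0.5, b = 1, c = 5, p = 1.5, q = 2, col = 'hotpink'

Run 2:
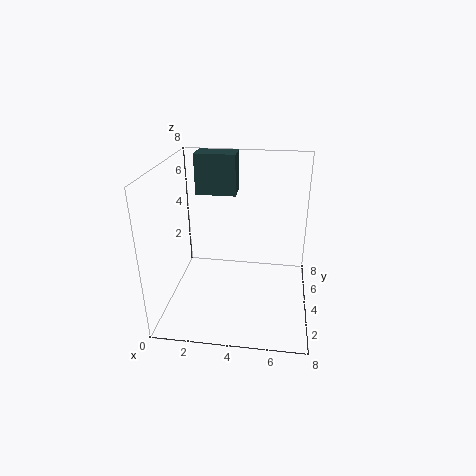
a = 1, b = 6.5, c = 5.5, p = 2.5, q = 1.5, col = 'darkslategray'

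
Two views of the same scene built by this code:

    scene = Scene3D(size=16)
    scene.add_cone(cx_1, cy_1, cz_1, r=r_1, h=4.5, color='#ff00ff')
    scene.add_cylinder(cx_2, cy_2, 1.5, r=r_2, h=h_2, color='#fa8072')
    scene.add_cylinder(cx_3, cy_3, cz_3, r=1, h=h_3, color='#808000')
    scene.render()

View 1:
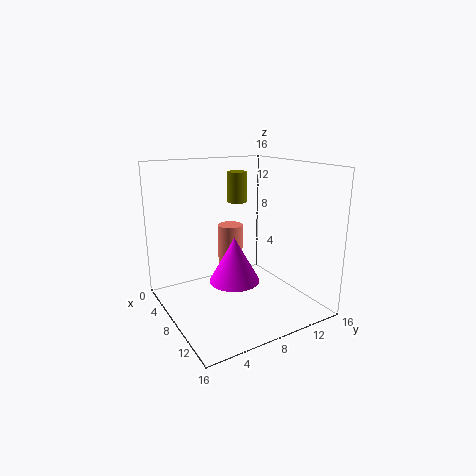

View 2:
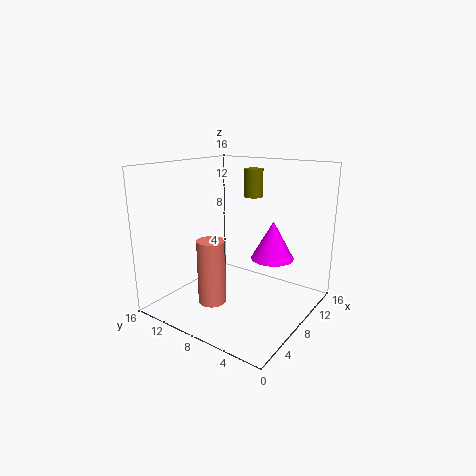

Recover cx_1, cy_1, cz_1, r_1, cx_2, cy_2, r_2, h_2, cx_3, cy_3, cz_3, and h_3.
cx_1 = 11.5
cy_1 = 5.5
cz_1 = 5
r_1 = 2.5
cx_2 = 4.5
cy_2 = 9
r_2 = 1.5
h_2 = 7
cx_3 = 9.5
cy_3 = 7
cz_3 = 12.5
h_3 = 3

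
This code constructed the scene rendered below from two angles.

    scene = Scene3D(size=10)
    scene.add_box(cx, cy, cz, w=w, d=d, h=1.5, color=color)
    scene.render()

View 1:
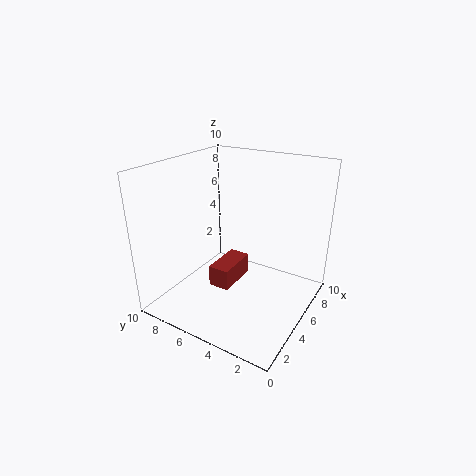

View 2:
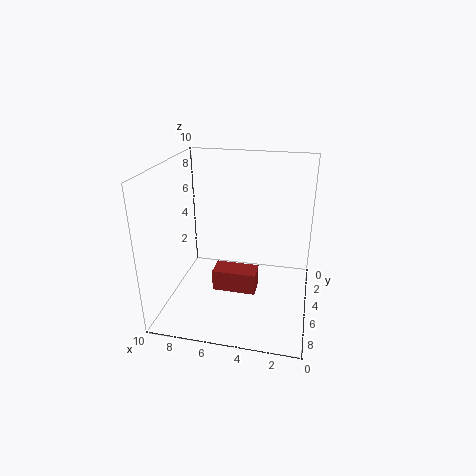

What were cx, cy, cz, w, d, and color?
cx = 3.5
cy = 5
cz = 1.5
w = 3
d = 1.5
color = 'brown'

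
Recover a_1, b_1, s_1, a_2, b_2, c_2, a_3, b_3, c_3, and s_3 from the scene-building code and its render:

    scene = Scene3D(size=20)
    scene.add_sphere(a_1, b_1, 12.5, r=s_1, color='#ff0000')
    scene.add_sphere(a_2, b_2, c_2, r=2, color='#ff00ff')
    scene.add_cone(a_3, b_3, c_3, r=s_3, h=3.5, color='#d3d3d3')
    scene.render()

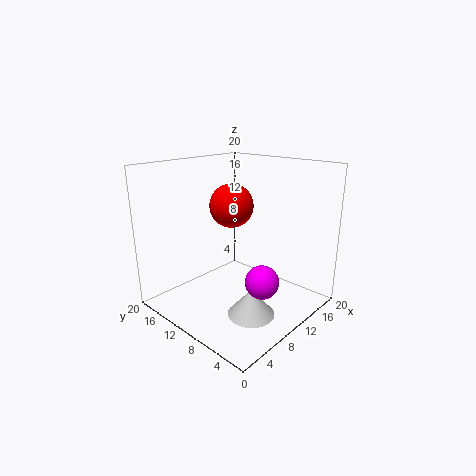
a_1 = 15; b_1 = 16; s_1 = 3.5; a_2 = 6; b_2 = 2.5; c_2 = 7.5; a_3 = 6.5; b_3 = 4.5; c_3 = 2; s_3 = 3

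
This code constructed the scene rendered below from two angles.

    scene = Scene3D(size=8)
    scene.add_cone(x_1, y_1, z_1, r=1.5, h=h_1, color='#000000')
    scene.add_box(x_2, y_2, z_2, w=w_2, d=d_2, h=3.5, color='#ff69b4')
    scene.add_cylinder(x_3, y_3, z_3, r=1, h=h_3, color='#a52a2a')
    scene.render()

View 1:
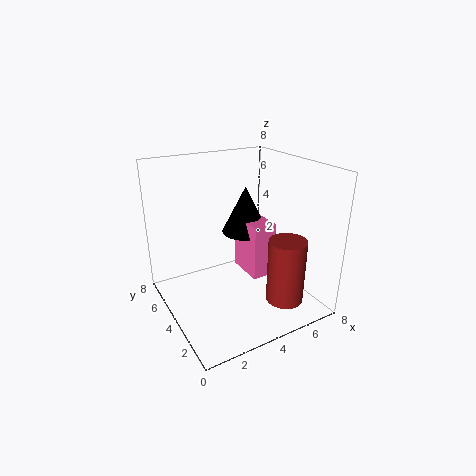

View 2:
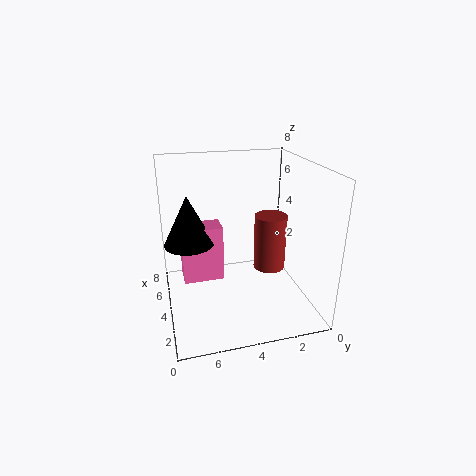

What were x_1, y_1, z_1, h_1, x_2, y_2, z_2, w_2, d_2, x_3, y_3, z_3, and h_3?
x_1 = 6
y_1 = 6.5
z_1 = 3
h_1 = 3
x_2 = 5.5
y_2 = 4.5
z_2 = 0.5
w_2 = 1.5
d_2 = 2.5
x_3 = 5.5
y_3 = 1.5
z_3 = 1
h_3 = 3.5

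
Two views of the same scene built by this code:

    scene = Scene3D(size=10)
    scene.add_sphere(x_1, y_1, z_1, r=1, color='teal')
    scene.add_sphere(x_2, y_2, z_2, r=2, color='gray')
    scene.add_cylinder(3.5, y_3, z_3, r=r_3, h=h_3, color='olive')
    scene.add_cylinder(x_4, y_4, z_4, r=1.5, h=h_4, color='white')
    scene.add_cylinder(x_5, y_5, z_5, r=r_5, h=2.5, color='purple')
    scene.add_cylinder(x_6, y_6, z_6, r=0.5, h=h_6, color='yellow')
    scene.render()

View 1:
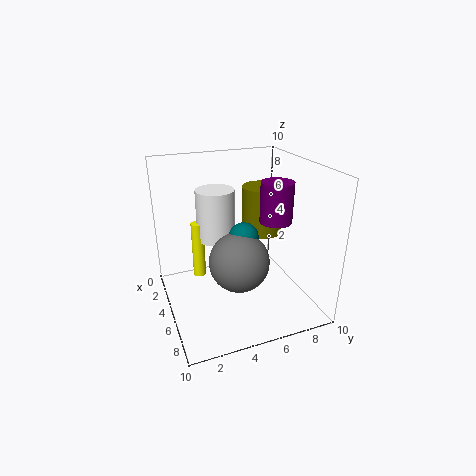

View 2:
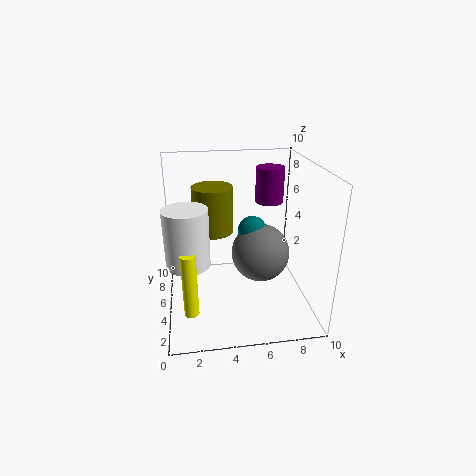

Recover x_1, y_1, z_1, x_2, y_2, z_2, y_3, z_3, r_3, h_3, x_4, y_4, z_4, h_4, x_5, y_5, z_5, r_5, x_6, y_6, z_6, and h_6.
x_1 = 6
y_1 = 5
z_1 = 5.5
x_2 = 6.5
y_2 = 4.5
z_2 = 4
y_3 = 7.5
z_3 = 4.5
r_3 = 1.5
h_3 = 3.5
x_4 = 1.5
y_4 = 4.5
z_4 = 3.5
h_4 = 4
x_5 = 7.5
y_5 = 6.5
z_5 = 7
r_5 = 1
x_6 = 1.5
y_6 = 3
z_6 = 0.5
h_6 = 4.5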